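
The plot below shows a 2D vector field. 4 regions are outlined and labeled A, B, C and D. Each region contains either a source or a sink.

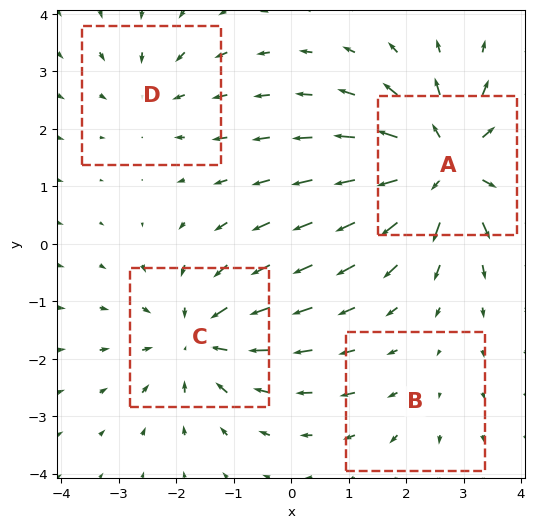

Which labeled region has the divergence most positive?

A

Divergence at each region's feature centre — A: about +7, B: about +2, C: about -5, D: about -3. Region A is most positive.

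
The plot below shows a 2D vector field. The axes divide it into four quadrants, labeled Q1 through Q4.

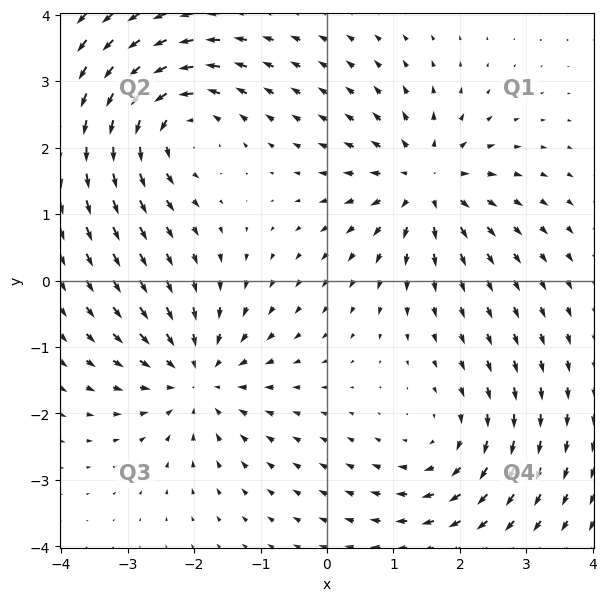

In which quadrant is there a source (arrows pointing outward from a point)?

Q1

The source sits at approximately (1.5, 1.5), which lies in quadrant Q1. The divergence there is about +5, positive as expected for a source.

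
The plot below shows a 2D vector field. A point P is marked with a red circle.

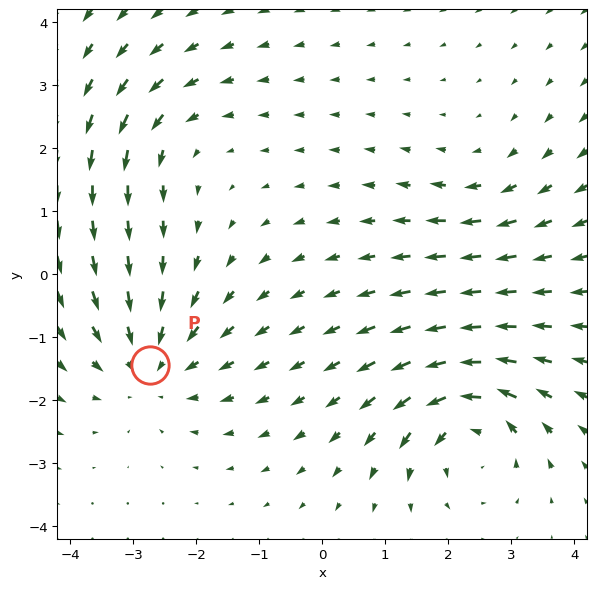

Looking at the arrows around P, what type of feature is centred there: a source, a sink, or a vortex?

sink

At P (-2.7, -1.4) the arrows converge inward. Divergence about -4, curl ≈0 — negative divergence with near-zero curl is a sink.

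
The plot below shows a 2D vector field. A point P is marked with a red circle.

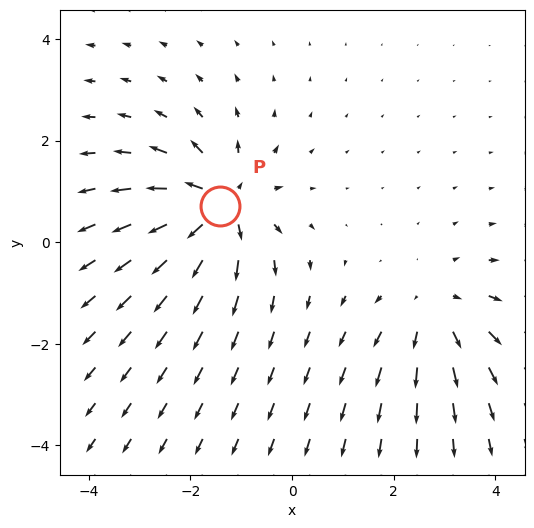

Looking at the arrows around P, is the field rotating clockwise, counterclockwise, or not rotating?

not rotating

Near P at (-1.4, 0.7) the arrows show no circulation. The curl there is ≈0.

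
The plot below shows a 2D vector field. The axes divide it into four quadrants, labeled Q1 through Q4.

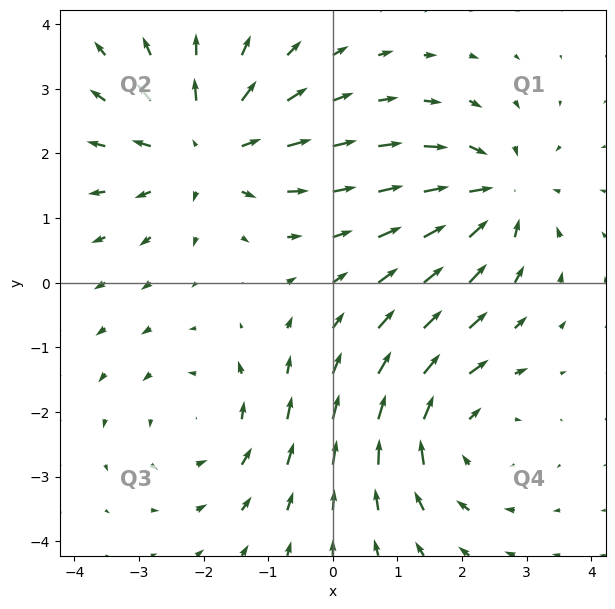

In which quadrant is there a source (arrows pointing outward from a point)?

The source sits at approximately (-2.0, 2.1), which lies in quadrant Q2. The divergence there is about +4, positive as expected for a source.

Q2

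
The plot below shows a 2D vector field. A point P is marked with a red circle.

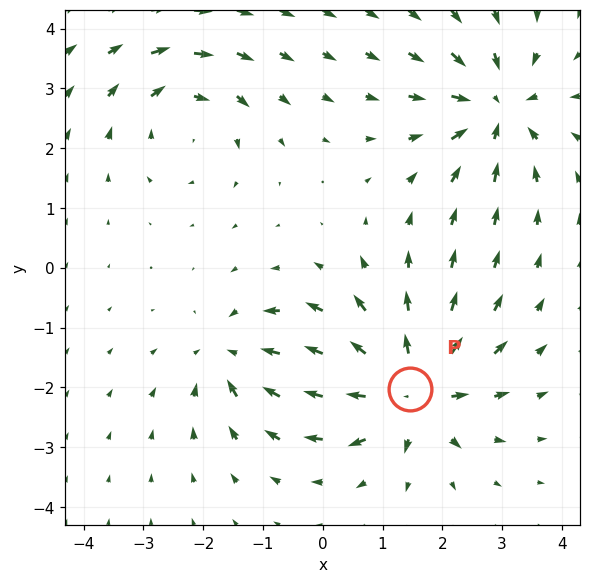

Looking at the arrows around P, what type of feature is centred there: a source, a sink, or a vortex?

At P (1.5, -2.0) the arrows spread outward. Divergence about +7, curl ≈0 — positive divergence with near-zero curl is a source.

source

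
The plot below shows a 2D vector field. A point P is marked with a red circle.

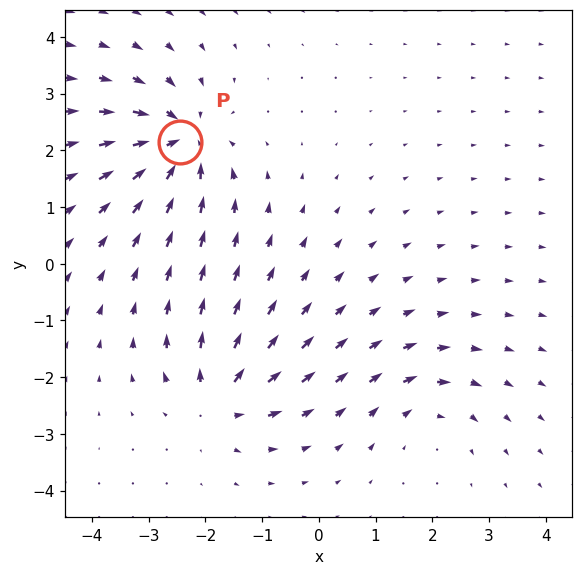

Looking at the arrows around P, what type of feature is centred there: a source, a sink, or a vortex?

sink

At P (-2.4, 2.1) the arrows converge inward. Divergence about -7, curl ≈0 — negative divergence with near-zero curl is a sink.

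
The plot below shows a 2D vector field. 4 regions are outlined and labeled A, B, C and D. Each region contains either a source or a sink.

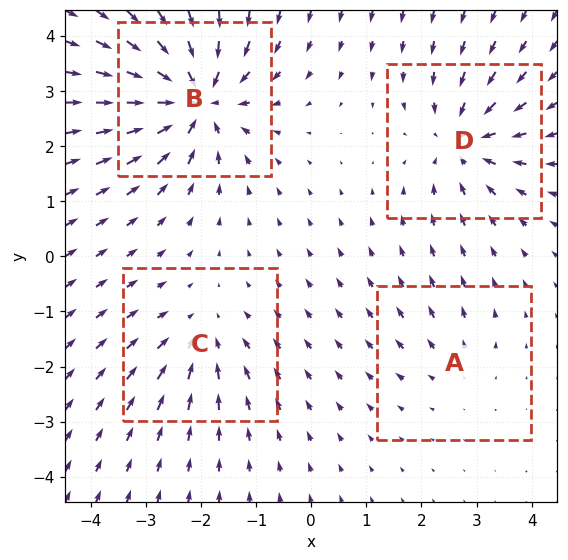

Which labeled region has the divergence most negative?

Divergence at each region's feature centre — A: about +2, B: about -8, C: about -4, D: about -5. Region B is most negative.

B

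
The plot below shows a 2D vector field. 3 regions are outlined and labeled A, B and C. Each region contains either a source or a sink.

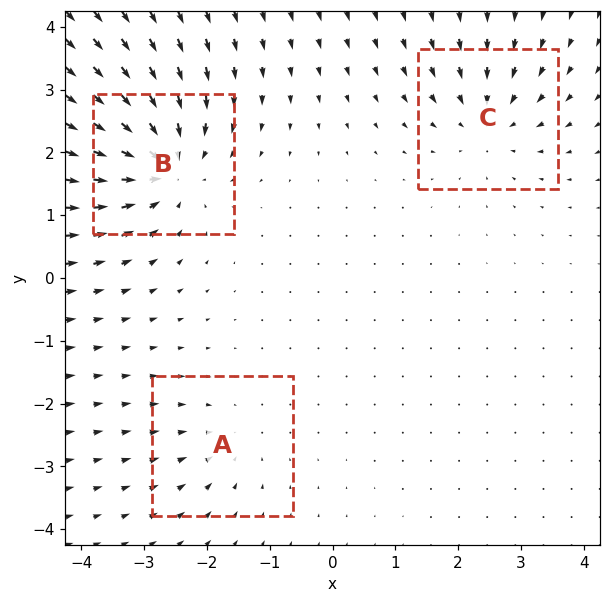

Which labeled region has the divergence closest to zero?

Divergence at each region's feature centre — A: about -2, B: about -6, C: about -4. Region A is closest to zero.

A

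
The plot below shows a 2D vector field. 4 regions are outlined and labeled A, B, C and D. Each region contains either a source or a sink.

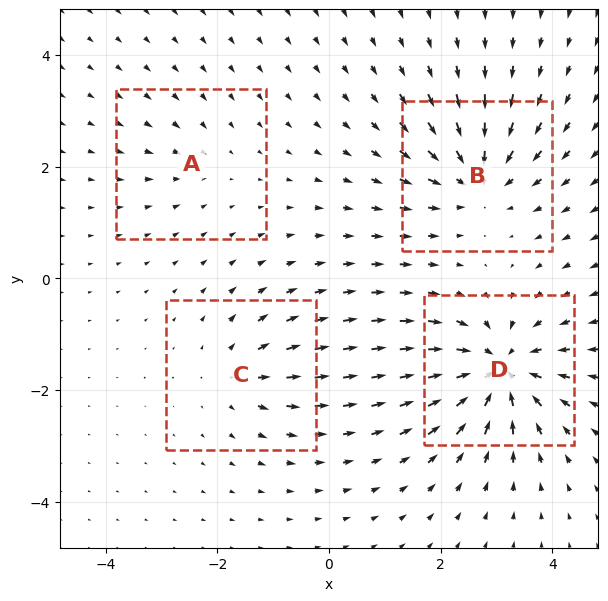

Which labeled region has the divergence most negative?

D

Divergence at each region's feature centre — A: about -2, B: about -7, C: about +4, D: about -9. Region D is most negative.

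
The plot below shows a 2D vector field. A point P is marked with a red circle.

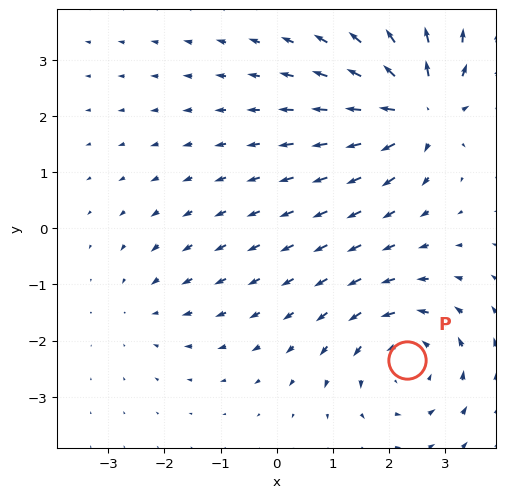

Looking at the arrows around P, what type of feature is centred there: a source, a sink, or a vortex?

vortex

At P (2.3, -2.3) the arrows circulate counterclockwise. Divergence ≈0, curl about +4 — near-zero divergence with nonzero curl is a vortex.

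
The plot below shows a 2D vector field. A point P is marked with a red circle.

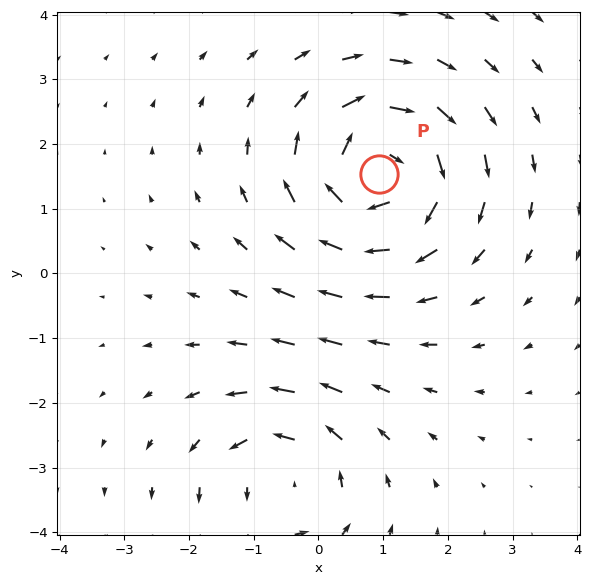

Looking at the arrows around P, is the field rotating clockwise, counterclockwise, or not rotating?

clockwise

Near P at (0.9, 1.5) the arrows circulate clockwise. The curl (z-component) there is about -5; negative curl means clockwise rotation.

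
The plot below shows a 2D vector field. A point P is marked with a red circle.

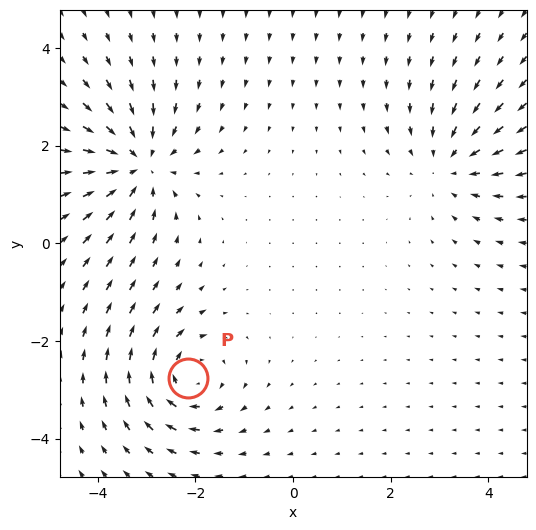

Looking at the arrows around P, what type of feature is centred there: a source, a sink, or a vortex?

vortex

At P (-2.2, -2.8) the arrows circulate clockwise. Divergence ≈0, curl about -5 — near-zero divergence with nonzero curl is a vortex.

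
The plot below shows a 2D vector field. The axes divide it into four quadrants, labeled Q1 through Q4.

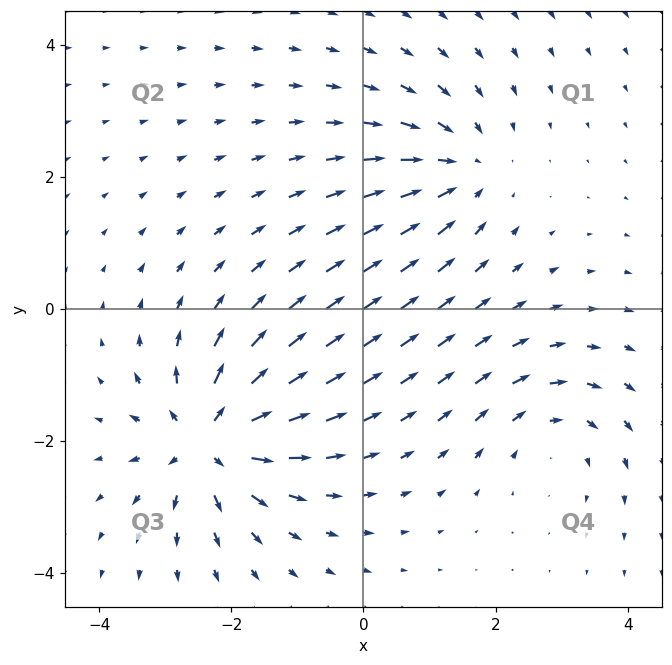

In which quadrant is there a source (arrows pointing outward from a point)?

The source sits at approximately (-2.3, -2.0), which lies in quadrant Q3. The divergence there is about +6, positive as expected for a source.

Q3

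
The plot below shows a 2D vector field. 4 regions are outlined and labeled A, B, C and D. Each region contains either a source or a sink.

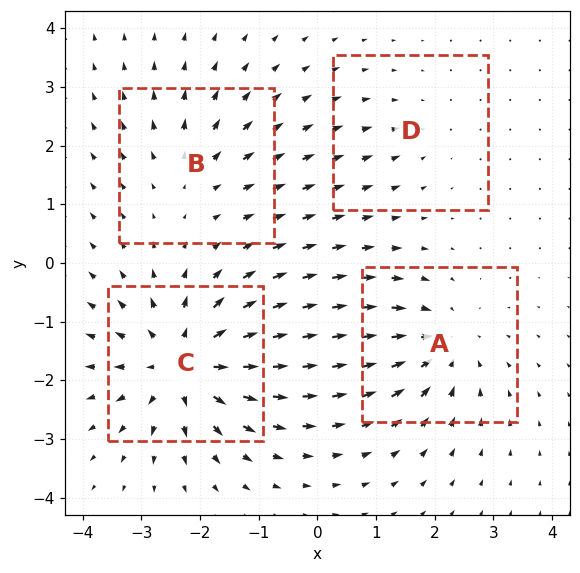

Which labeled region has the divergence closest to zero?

D

Divergence at each region's feature centre — A: about -5, B: about +3, C: about +7, D: about -2. Region D is closest to zero.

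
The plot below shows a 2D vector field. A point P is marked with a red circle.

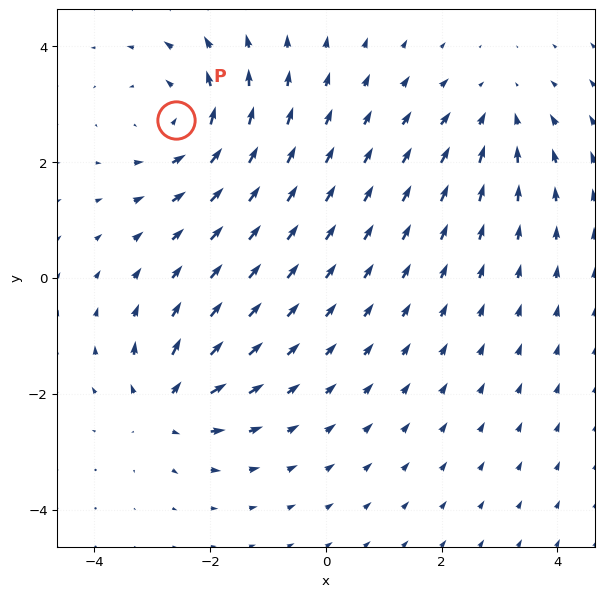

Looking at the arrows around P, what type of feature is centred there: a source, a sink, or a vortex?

At P (-2.6, 2.7) the arrows circulate counterclockwise. Divergence ≈0, curl about +4 — near-zero divergence with nonzero curl is a vortex.

vortex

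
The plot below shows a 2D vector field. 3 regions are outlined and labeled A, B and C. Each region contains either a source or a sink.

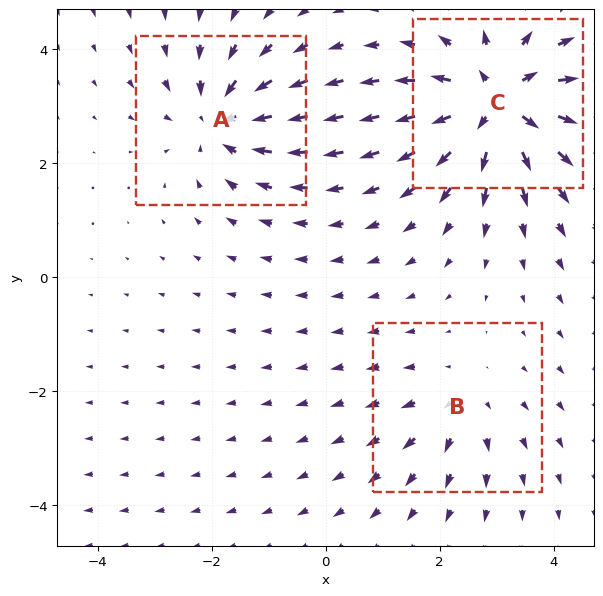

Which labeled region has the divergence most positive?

C

Divergence at each region's feature centre — A: about -4, B: about +2, C: about +6. Region C is most positive.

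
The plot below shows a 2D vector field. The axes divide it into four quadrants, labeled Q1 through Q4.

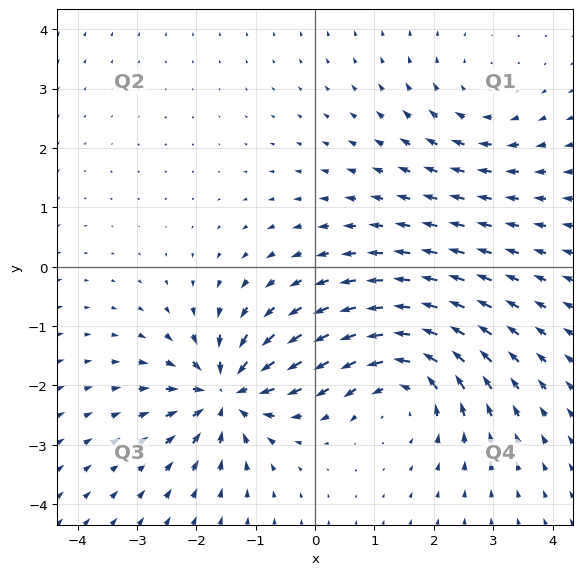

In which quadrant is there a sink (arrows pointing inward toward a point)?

The sink sits at approximately (-1.5, -2.1), which lies in quadrant Q3. The divergence there is about -7, negative as expected for a sink.

Q3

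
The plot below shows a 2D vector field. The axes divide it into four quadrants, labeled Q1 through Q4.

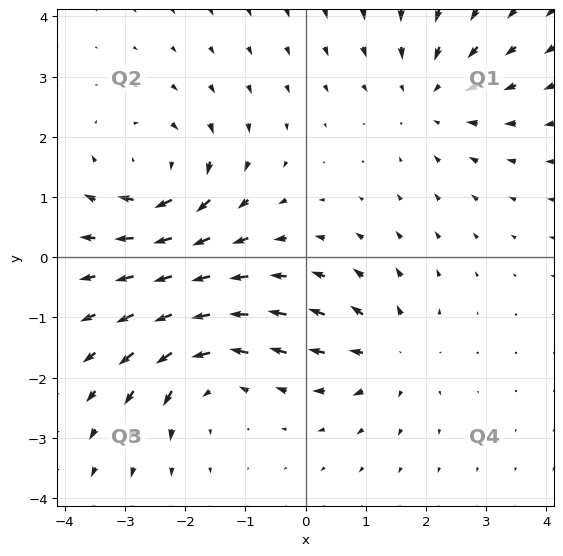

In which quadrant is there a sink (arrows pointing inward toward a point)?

Q1

The sink sits at approximately (2.1, 2.7), which lies in quadrant Q1. The divergence there is about -3, negative as expected for a sink.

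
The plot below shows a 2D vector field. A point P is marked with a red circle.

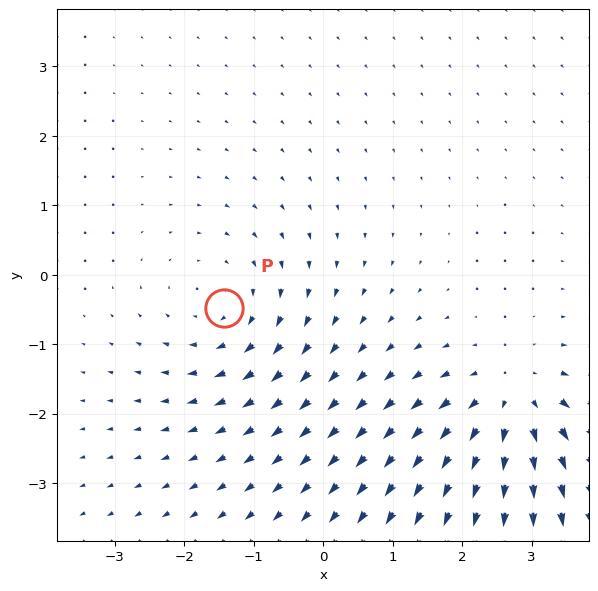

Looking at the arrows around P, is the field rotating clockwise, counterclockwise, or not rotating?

Near P at (-1.4, -0.5) the arrows circulate clockwise. The curl (z-component) there is about -3; negative curl means clockwise rotation.

clockwise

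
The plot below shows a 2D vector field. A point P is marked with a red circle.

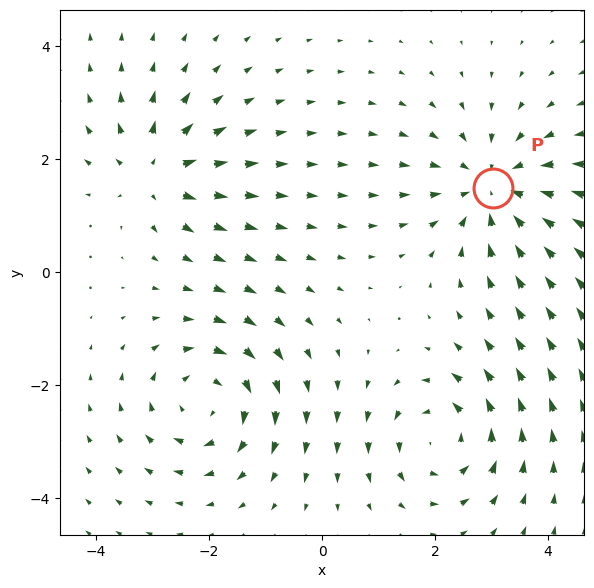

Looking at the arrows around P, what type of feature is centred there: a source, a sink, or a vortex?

At P (3.0, 1.5) the arrows converge inward. Divergence about -4, curl ≈0 — negative divergence with near-zero curl is a sink.

sink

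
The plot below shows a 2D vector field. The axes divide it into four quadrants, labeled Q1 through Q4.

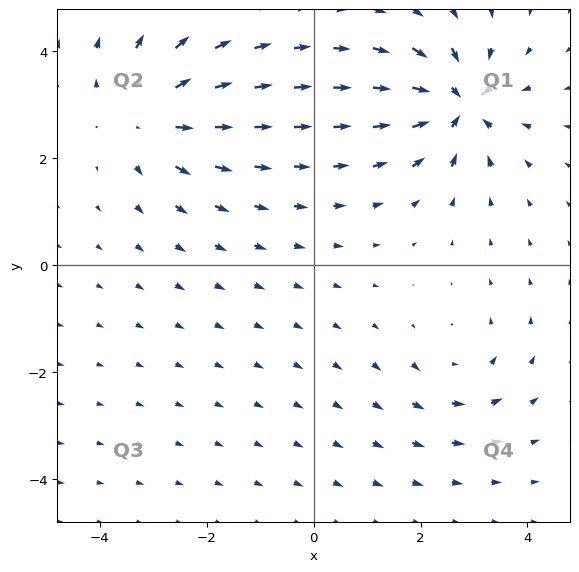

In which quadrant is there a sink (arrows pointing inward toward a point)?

Q1

The sink sits at approximately (2.7, 3.0), which lies in quadrant Q1. The divergence there is about -5, negative as expected for a sink.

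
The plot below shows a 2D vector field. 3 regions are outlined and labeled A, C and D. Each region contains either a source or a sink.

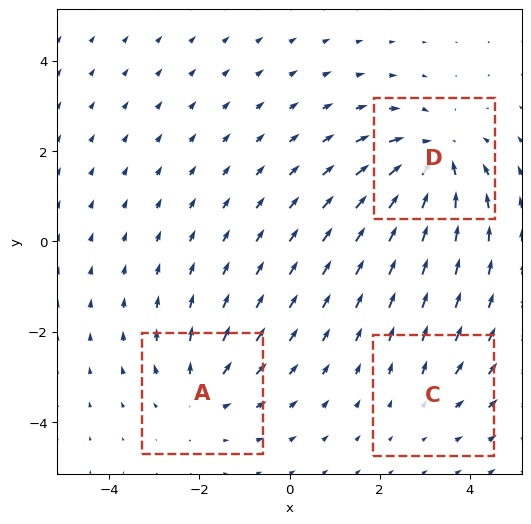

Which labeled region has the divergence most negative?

Divergence at each region's feature centre — A: about +3, C: about +2, D: about -5. Region D is most negative.

D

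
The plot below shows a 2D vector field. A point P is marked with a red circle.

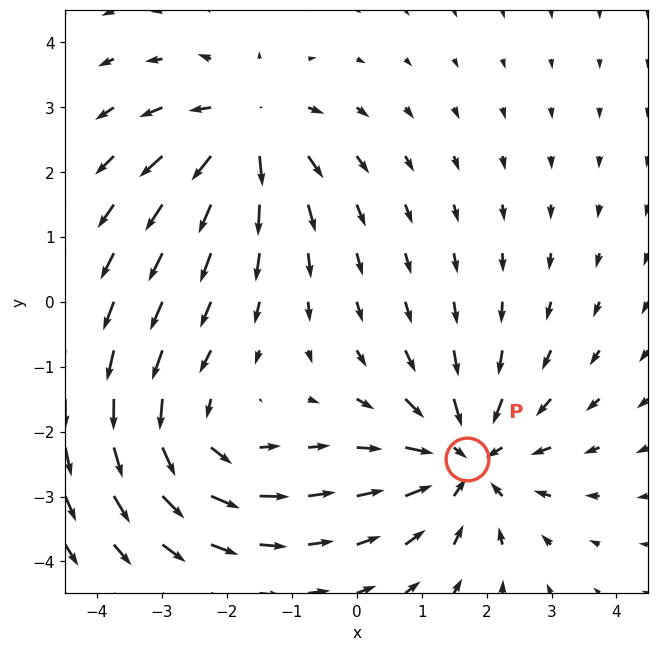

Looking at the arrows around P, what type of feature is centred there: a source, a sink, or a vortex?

At P (1.7, -2.4) the arrows converge inward. Divergence about -5, curl ≈0 — negative divergence with near-zero curl is a sink.

sink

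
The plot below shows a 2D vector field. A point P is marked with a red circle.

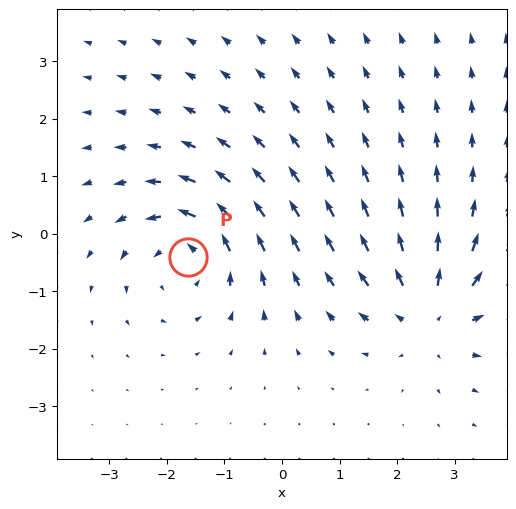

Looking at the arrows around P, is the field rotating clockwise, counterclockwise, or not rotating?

Near P at (-1.6, -0.4) the arrows circulate counterclockwise. The curl (z-component) there is about +5; positive curl means counterclockwise rotation.

counterclockwise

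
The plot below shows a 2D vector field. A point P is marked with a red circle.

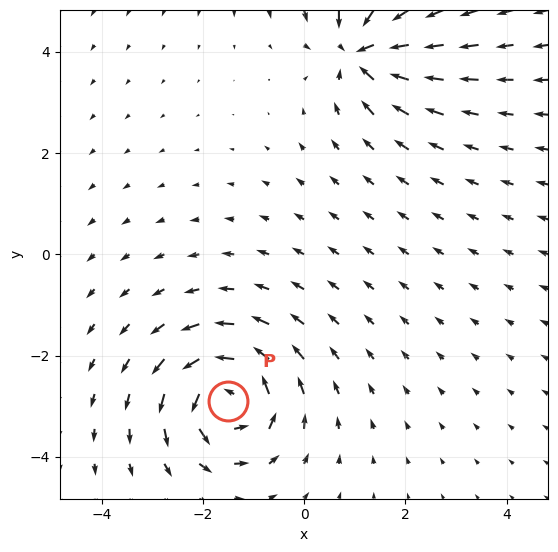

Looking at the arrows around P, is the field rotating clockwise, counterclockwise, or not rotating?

Near P at (-1.5, -2.9) the arrows circulate counterclockwise. The curl (z-component) there is about +5; positive curl means counterclockwise rotation.

counterclockwise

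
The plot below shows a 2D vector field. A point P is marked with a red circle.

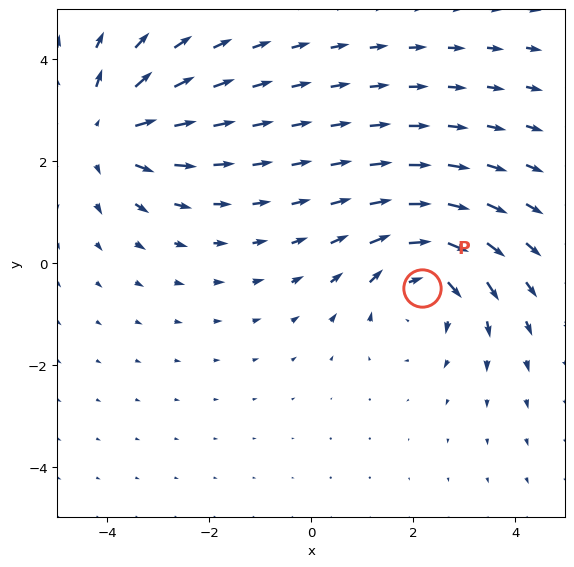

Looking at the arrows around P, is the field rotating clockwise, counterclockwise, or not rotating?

Near P at (2.2, -0.5) the arrows circulate clockwise. The curl (z-component) there is about -4; negative curl means clockwise rotation.

clockwise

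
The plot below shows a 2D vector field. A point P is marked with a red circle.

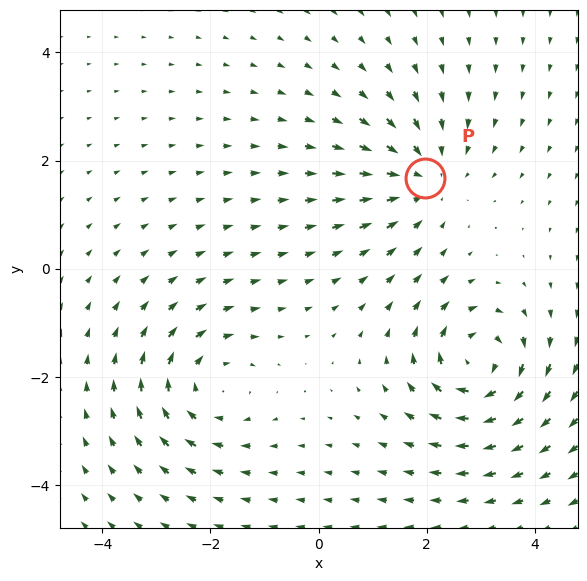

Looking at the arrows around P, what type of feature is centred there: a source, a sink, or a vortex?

sink

At P (2.0, 1.7) the arrows converge inward. Divergence about -4, curl ≈0 — negative divergence with near-zero curl is a sink.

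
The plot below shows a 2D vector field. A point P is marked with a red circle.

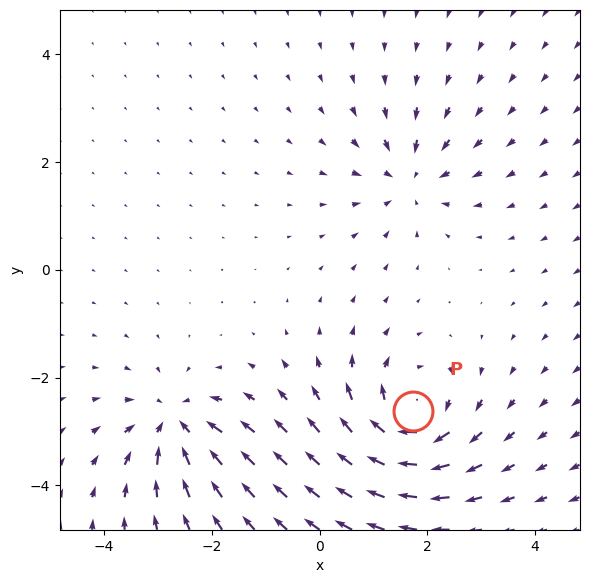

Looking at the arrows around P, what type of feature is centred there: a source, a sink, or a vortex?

At P (1.7, -2.6) the arrows circulate clockwise. Divergence ≈0, curl about -5 — near-zero divergence with nonzero curl is a vortex.

vortex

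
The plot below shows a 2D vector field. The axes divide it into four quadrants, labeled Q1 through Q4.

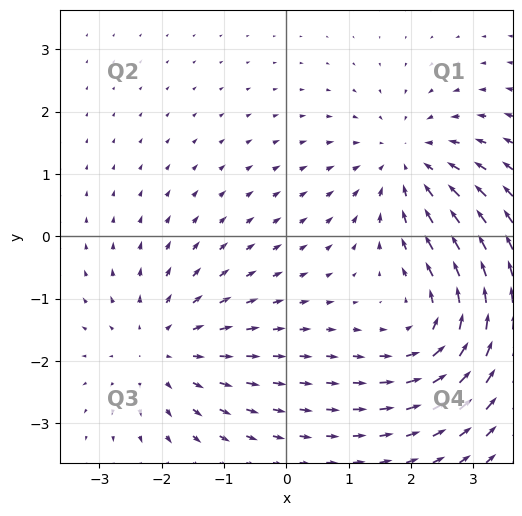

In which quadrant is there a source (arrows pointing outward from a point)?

The source sits at approximately (-2.0, -1.8), which lies in quadrant Q3. The divergence there is about +4, positive as expected for a source.

Q3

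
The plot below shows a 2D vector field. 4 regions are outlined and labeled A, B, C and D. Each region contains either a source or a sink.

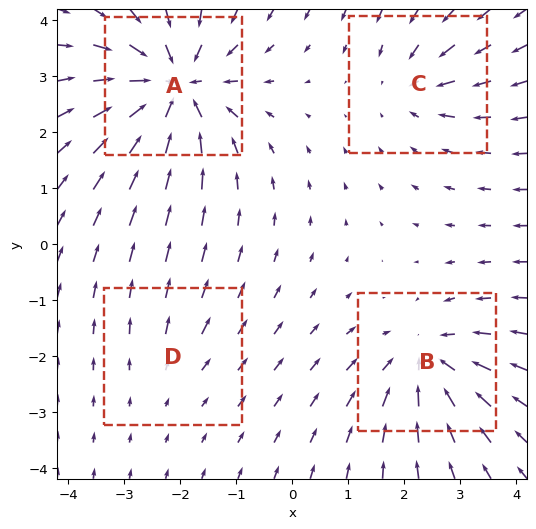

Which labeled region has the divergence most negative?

A

Divergence at each region's feature centre — A: about -7, B: about -5, C: about -4, D: about +2. Region A is most negative.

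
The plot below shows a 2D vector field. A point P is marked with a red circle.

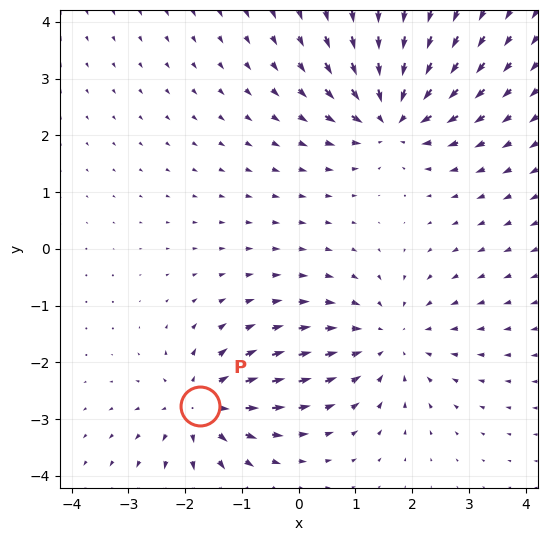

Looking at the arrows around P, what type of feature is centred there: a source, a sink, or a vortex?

At P (-1.7, -2.8) the arrows spread outward. Divergence about +5, curl ≈0 — positive divergence with near-zero curl is a source.

source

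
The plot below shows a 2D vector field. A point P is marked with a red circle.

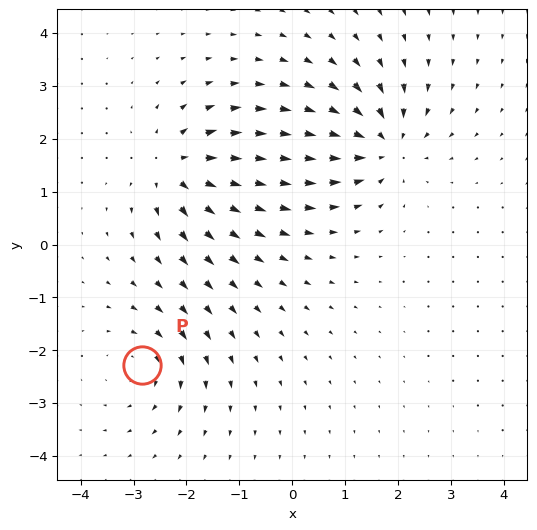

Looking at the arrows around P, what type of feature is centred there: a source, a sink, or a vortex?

At P (-2.8, -2.3) the arrows circulate clockwise. Divergence ≈0, curl about -3 — near-zero divergence with nonzero curl is a vortex.

vortex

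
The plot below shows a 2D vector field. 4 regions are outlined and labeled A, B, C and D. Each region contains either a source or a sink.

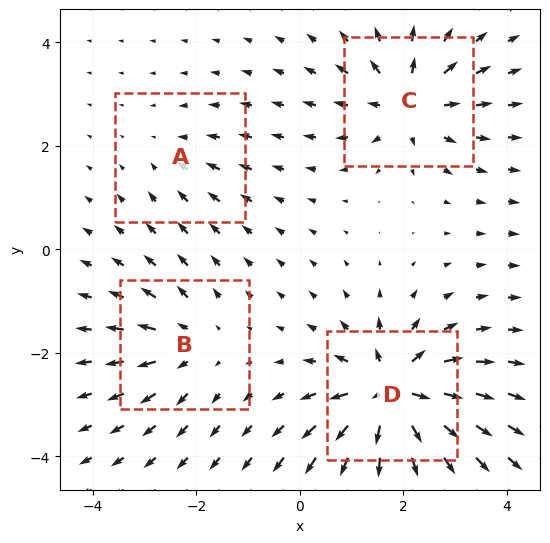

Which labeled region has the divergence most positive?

Divergence at each region's feature centre — A: about -2, B: about +4, C: about +6, D: about +9. Region D is most positive.

D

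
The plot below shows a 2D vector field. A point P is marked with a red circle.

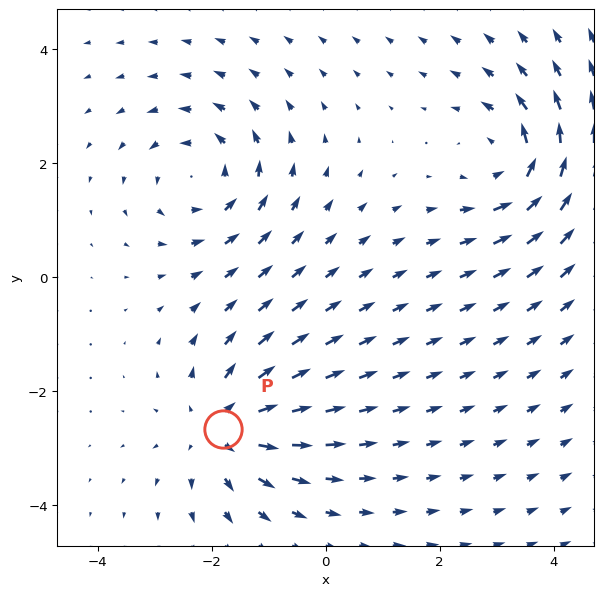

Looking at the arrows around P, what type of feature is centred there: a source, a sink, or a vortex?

At P (-1.8, -2.7) the arrows spread outward. Divergence about +5, curl ≈0 — positive divergence with near-zero curl is a source.

source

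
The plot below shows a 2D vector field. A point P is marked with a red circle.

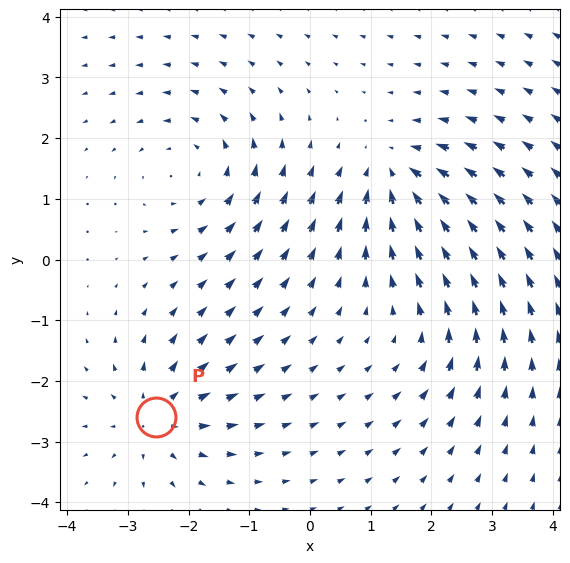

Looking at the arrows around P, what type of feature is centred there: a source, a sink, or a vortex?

At P (-2.5, -2.6) the arrows spread outward. Divergence about +5, curl ≈0 — positive divergence with near-zero curl is a source.

source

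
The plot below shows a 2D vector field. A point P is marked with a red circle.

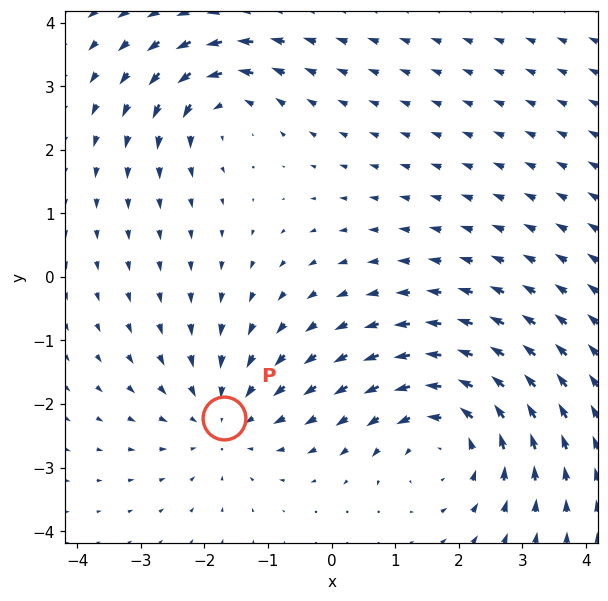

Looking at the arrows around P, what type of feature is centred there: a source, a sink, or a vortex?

sink

At P (-1.7, -2.2) the arrows converge inward. Divergence about -3, curl ≈0 — negative divergence with near-zero curl is a sink.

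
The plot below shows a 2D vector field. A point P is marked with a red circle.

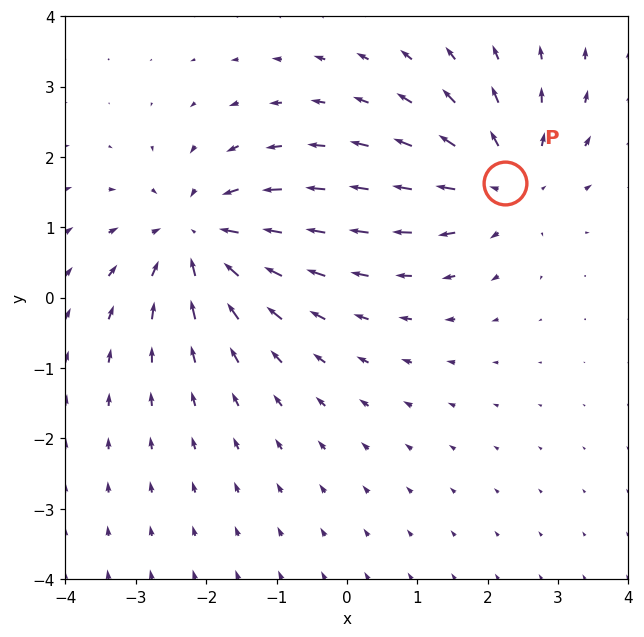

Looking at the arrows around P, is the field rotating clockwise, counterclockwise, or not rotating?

Near P at (2.2, 1.6) the arrows show no circulation. The curl there is ≈0.

not rotating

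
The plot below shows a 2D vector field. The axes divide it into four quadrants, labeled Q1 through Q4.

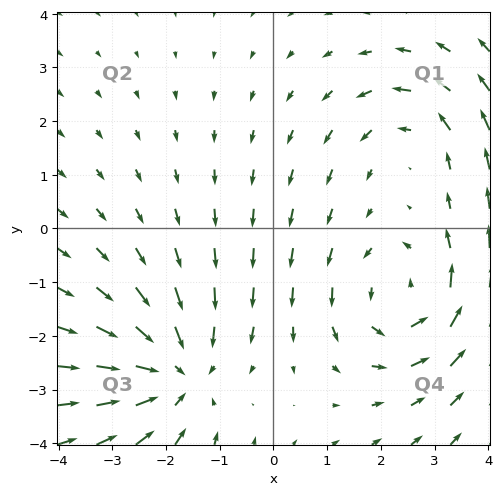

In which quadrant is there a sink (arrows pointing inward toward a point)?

The sink sits at approximately (-1.8, -2.7), which lies in quadrant Q3. The divergence there is about -4, negative as expected for a sink.

Q3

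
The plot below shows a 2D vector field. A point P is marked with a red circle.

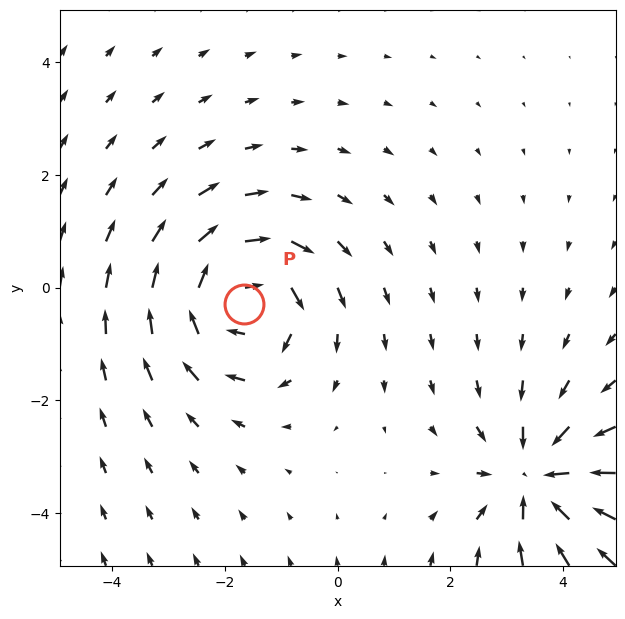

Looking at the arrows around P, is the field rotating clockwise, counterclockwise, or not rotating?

Near P at (-1.7, -0.3) the arrows circulate clockwise. The curl (z-component) there is about -3; negative curl means clockwise rotation.

clockwise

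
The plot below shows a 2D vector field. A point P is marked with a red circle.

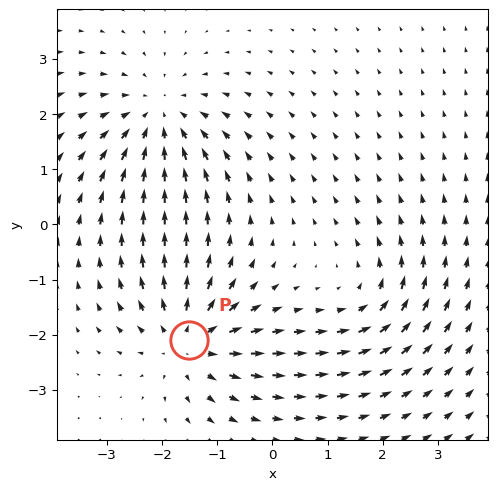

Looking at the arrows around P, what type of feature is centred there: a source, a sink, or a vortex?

At P (-1.5, -2.1) the arrows spread outward. Divergence about +5, curl ≈0 — positive divergence with near-zero curl is a source.

source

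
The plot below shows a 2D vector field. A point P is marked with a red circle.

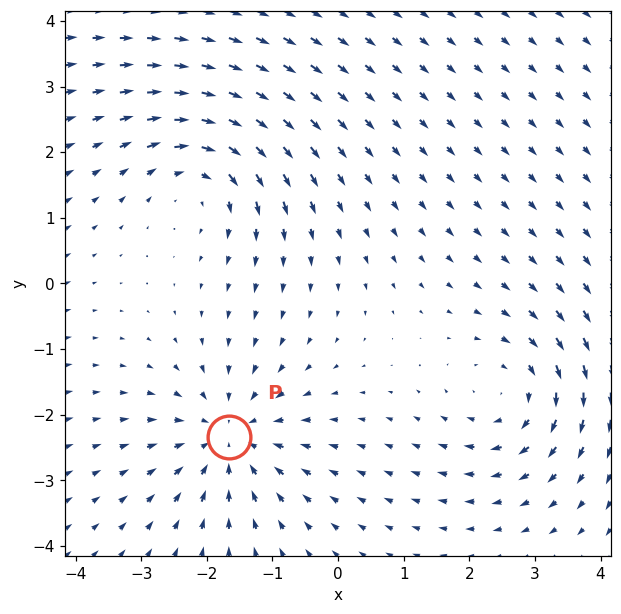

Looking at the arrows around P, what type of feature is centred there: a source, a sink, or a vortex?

At P (-1.7, -2.3) the arrows converge inward. Divergence about -4, curl ≈0 — negative divergence with near-zero curl is a sink.

sink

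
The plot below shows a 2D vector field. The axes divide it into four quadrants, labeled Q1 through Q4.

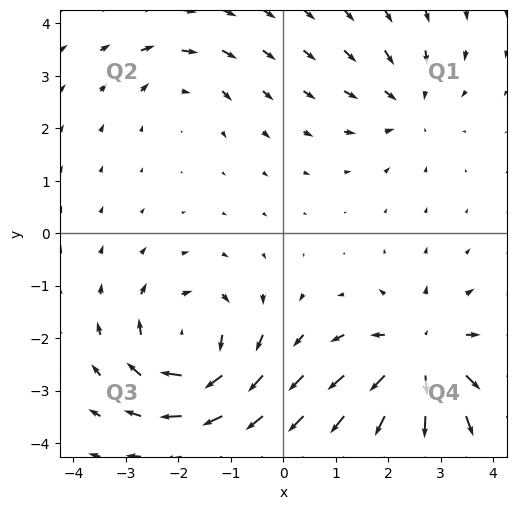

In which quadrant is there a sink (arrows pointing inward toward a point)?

The sink sits at approximately (2.4, 2.5), which lies in quadrant Q1. The divergence there is about -3, negative as expected for a sink.

Q1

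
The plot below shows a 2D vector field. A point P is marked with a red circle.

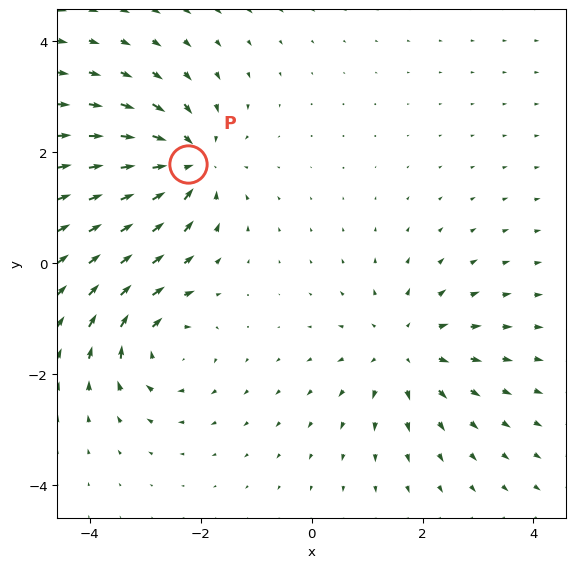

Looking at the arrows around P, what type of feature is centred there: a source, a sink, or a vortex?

sink

At P (-2.2, 1.8) the arrows converge inward. Divergence about -4, curl ≈0 — negative divergence with near-zero curl is a sink.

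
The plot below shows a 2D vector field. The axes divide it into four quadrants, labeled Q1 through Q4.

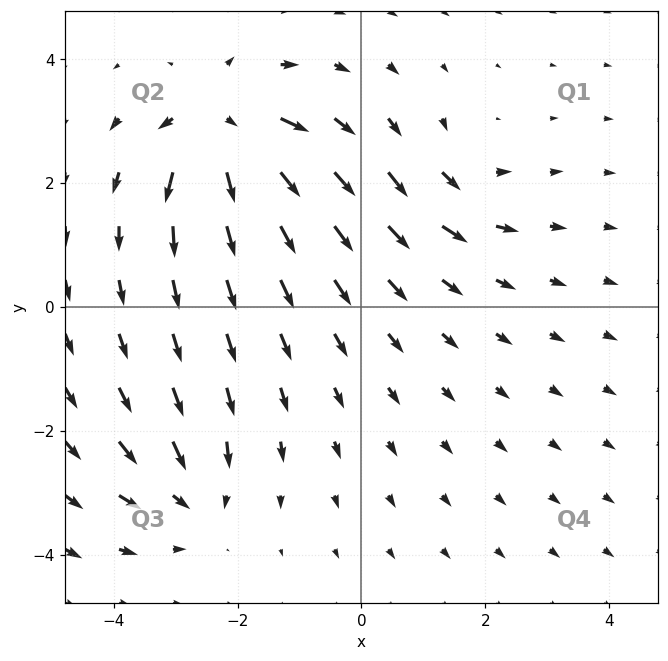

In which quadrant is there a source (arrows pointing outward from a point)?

Q2

The source sits at approximately (-2.2, 2.9), which lies in quadrant Q2. The divergence there is about +7, positive as expected for a source.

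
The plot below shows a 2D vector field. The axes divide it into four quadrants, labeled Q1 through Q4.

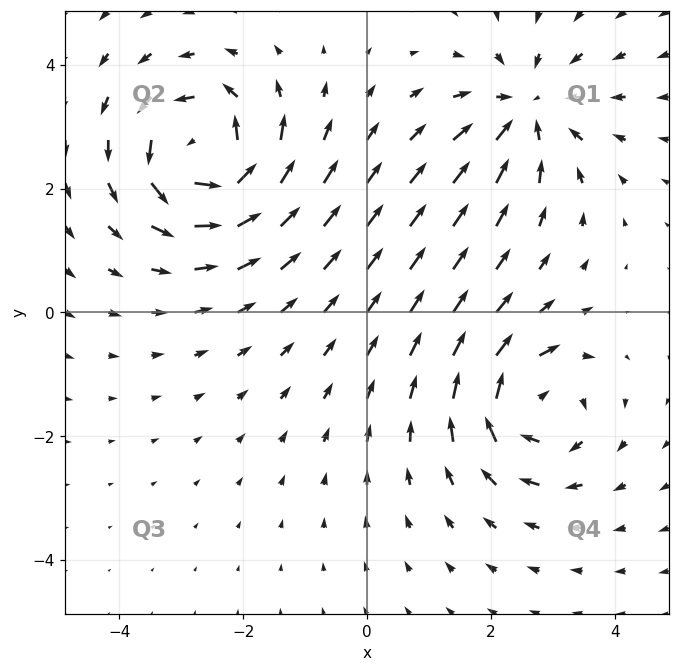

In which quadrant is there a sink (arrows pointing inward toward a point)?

Q1

The sink sits at approximately (2.6, 3.3), which lies in quadrant Q1. The divergence there is about -4, negative as expected for a sink.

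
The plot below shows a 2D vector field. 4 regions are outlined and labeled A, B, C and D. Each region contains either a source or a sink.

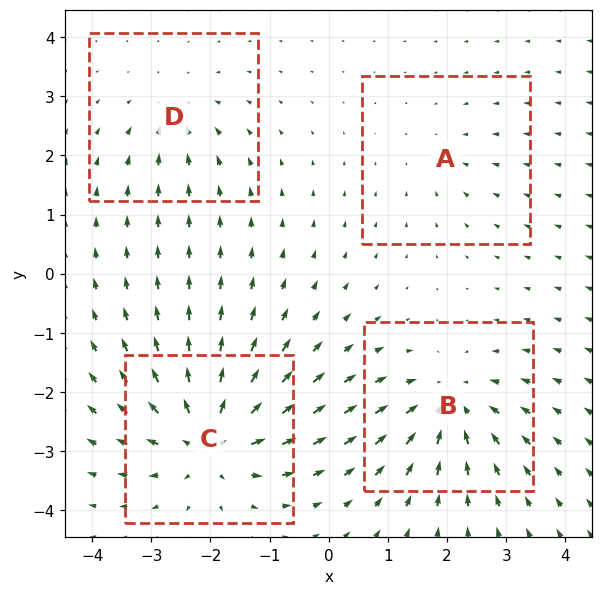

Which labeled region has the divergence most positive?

Divergence at each region's feature centre — A: about -2, B: about -6, C: about +7, D: about -3. Region C is most positive.

C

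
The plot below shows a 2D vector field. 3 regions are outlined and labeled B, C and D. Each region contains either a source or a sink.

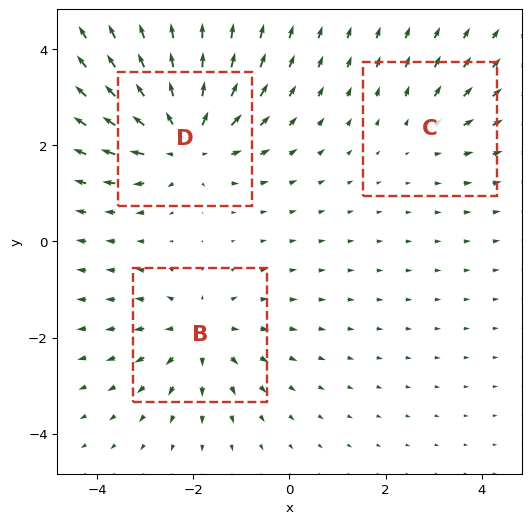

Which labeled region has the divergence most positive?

Divergence at each region's feature centre — B: about +3, C: about +2, D: about +5. Region D is most positive.

D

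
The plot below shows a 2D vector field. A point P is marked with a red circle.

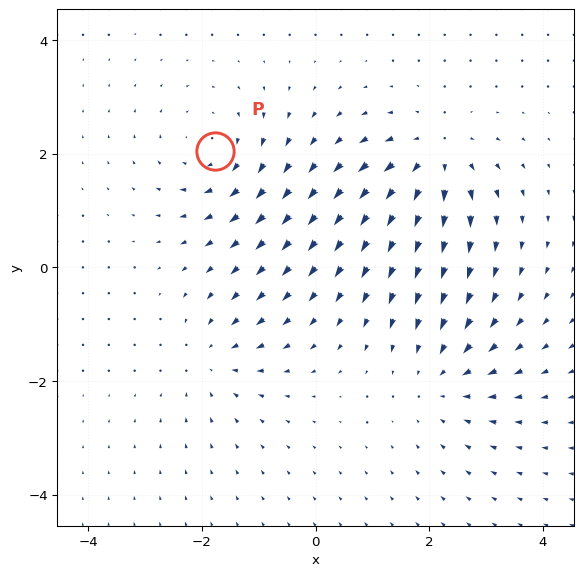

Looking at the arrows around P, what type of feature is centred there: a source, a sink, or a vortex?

At P (-1.8, 2.0) the arrows circulate clockwise. Divergence ≈0, curl about -4 — near-zero divergence with nonzero curl is a vortex.

vortex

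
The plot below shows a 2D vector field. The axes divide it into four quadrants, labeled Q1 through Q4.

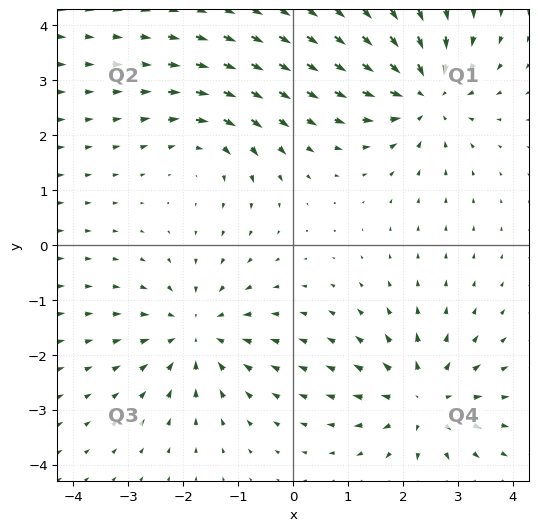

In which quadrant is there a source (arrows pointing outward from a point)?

The source sits at approximately (2.4, -2.8), which lies in quadrant Q4. The divergence there is about +5, positive as expected for a source.

Q4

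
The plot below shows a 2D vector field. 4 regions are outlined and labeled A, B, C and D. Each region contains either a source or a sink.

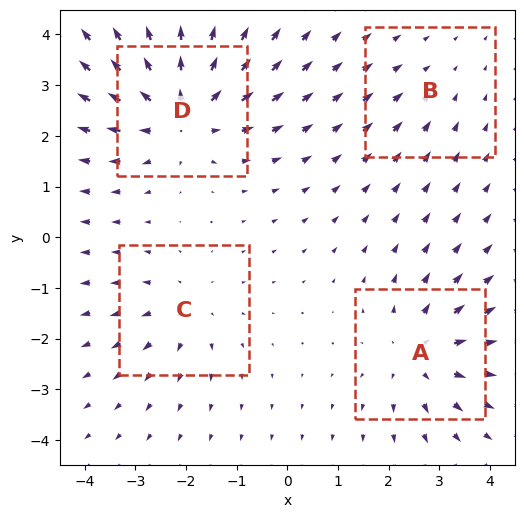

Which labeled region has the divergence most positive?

D

Divergence at each region's feature centre — A: about +4, B: about -2, C: about +3, D: about +6. Region D is most positive.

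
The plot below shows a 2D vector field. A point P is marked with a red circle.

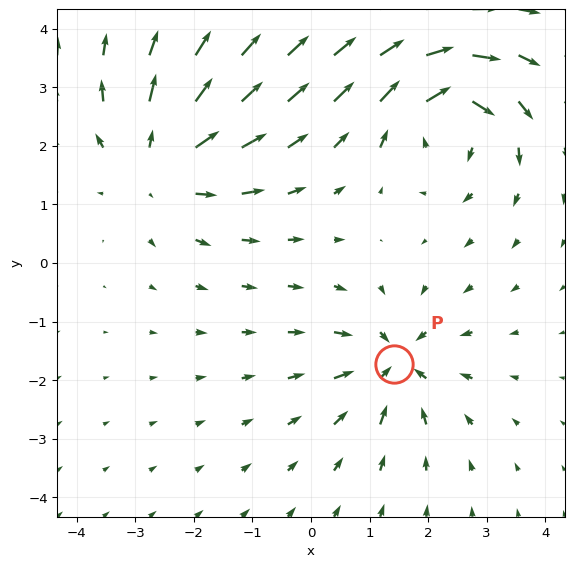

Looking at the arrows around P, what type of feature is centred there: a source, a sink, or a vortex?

At P (1.4, -1.7) the arrows converge inward. Divergence about -4, curl ≈0 — negative divergence with near-zero curl is a sink.

sink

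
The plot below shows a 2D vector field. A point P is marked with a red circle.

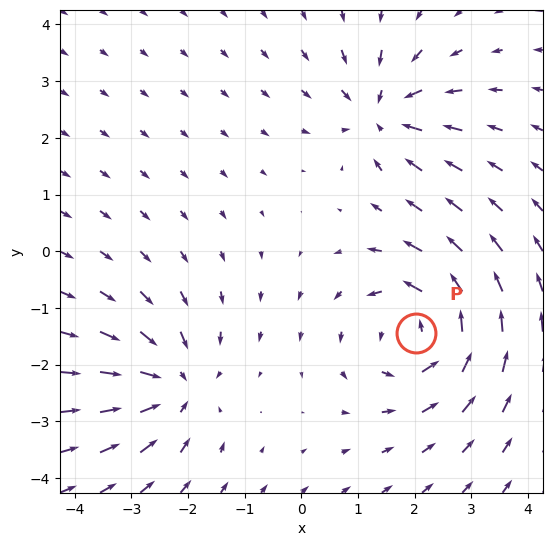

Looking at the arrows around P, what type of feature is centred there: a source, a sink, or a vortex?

vortex

At P (2.0, -1.4) the arrows circulate counterclockwise. Divergence ≈0, curl about +4 — near-zero divergence with nonzero curl is a vortex.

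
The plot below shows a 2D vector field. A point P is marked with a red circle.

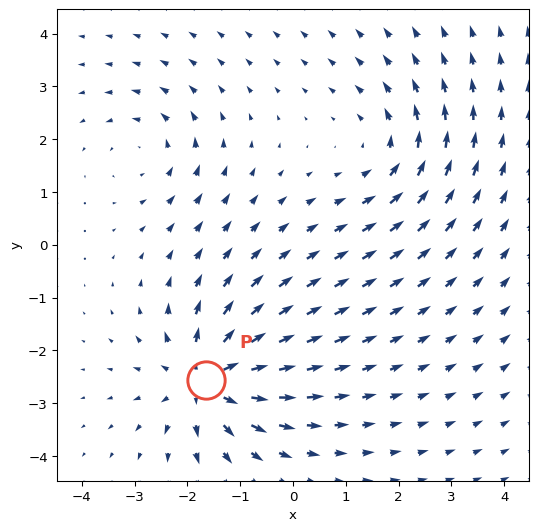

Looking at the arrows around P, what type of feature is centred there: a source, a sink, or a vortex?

At P (-1.6, -2.6) the arrows spread outward. Divergence about +5, curl ≈0 — positive divergence with near-zero curl is a source.

source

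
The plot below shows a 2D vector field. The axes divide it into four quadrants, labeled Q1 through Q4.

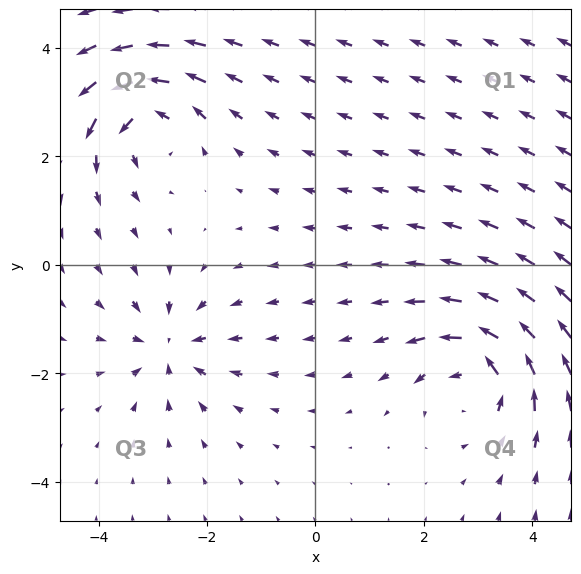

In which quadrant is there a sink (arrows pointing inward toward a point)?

The sink sits at approximately (-2.7, -1.5), which lies in quadrant Q3. The divergence there is about -4, negative as expected for a sink.

Q3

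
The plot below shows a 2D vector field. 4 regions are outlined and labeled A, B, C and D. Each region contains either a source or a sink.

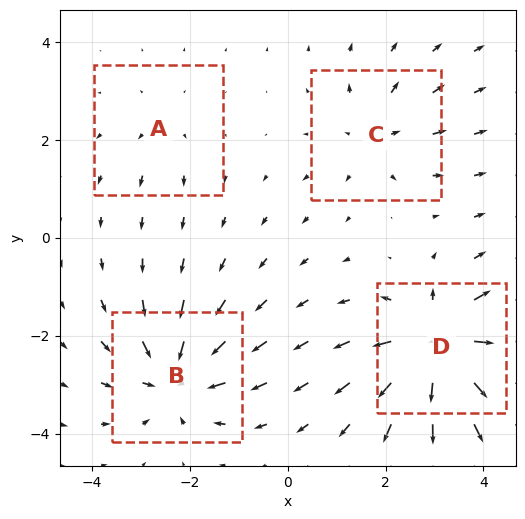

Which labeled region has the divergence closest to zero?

A

Divergence at each region's feature centre — A: about +2, B: about -6, C: about +4, D: about +8. Region A is closest to zero.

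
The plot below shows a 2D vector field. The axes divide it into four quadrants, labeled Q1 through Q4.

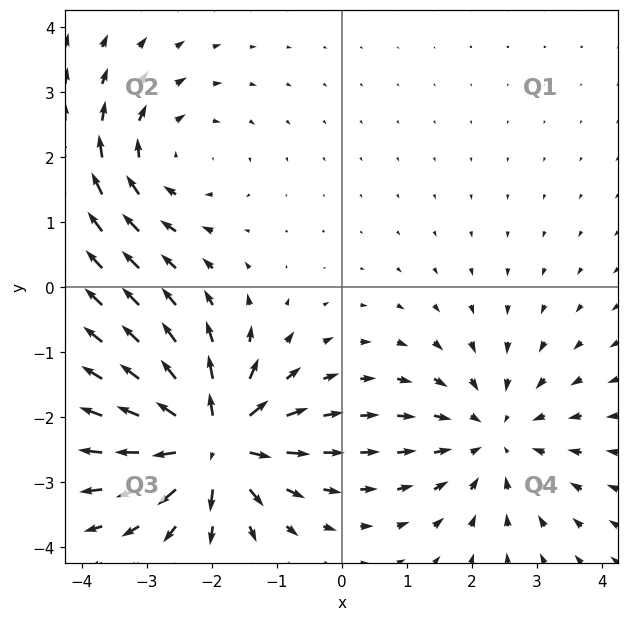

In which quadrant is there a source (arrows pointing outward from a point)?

Q3

The source sits at approximately (-2.0, -2.4), which lies in quadrant Q3. The divergence there is about +6, positive as expected for a source.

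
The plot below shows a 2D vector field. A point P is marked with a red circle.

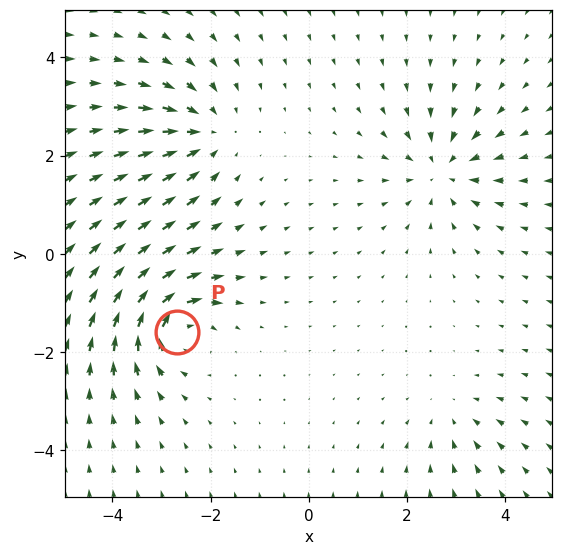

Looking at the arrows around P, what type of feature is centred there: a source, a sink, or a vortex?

vortex

At P (-2.7, -1.6) the arrows circulate clockwise. Divergence ≈0, curl about -7 — near-zero divergence with nonzero curl is a vortex.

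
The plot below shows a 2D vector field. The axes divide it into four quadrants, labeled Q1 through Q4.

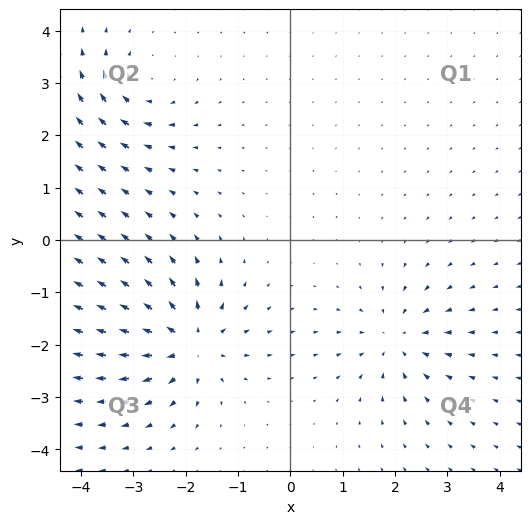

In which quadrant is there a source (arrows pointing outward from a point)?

The source sits at approximately (-1.9, -2.0), which lies in quadrant Q3. The divergence there is about +6, positive as expected for a source.

Q3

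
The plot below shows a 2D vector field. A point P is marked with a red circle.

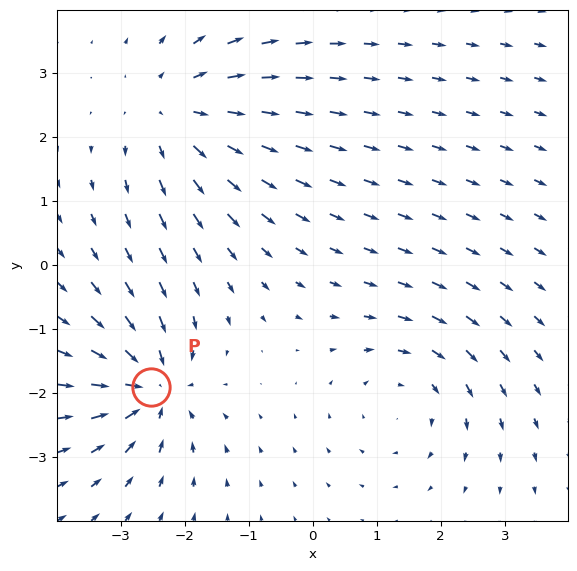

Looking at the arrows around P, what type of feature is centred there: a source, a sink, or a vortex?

At P (-2.5, -1.9) the arrows converge inward. Divergence about -5, curl ≈0 — negative divergence with near-zero curl is a sink.

sink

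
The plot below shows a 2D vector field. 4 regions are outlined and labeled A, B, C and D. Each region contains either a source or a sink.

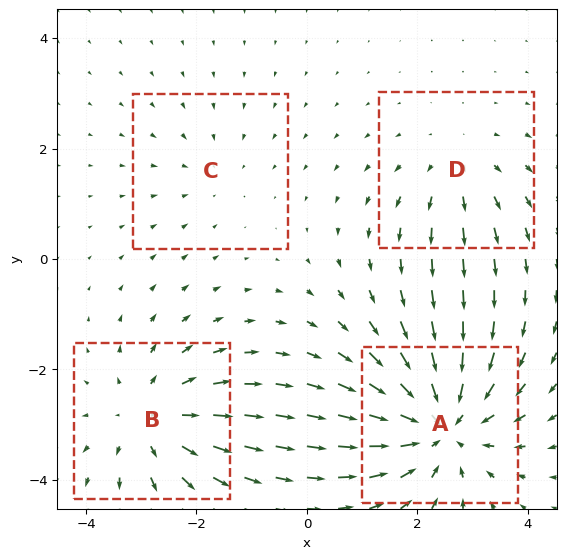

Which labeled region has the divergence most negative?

A

Divergence at each region's feature centre — A: about -6, B: about +4, C: about -2, D: about +3. Region A is most negative.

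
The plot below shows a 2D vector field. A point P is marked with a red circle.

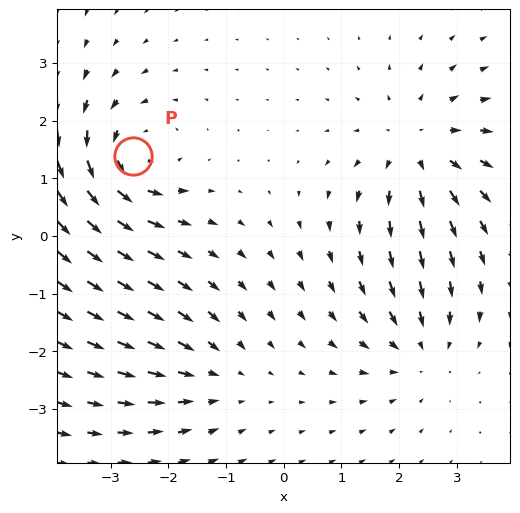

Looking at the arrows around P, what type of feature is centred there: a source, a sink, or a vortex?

At P (-2.6, 1.4) the arrows circulate counterclockwise. Divergence ≈0, curl about +5 — near-zero divergence with nonzero curl is a vortex.

vortex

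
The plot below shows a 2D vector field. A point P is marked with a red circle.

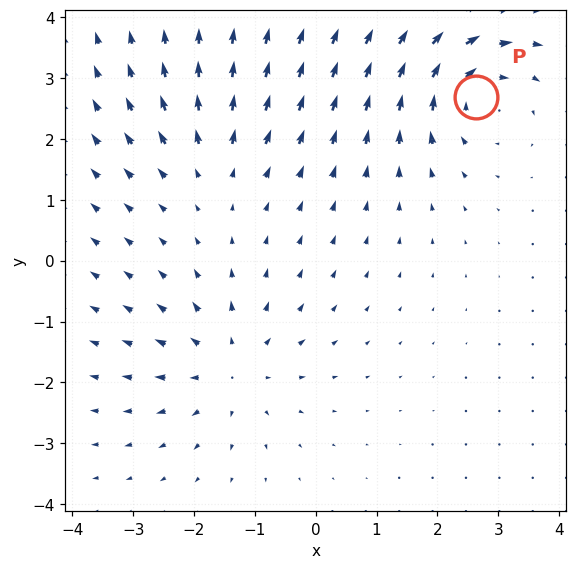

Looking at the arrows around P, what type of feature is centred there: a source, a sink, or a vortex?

vortex

At P (2.6, 2.7) the arrows circulate clockwise. Divergence ≈0, curl about -5 — near-zero divergence with nonzero curl is a vortex.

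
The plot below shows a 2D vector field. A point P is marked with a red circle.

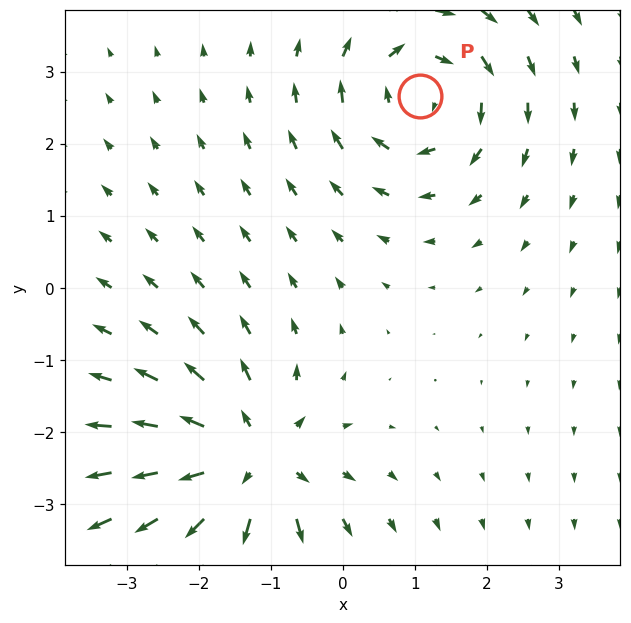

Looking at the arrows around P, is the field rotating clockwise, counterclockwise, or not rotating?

clockwise

Near P at (1.1, 2.7) the arrows circulate clockwise. The curl (z-component) there is about -3; negative curl means clockwise rotation.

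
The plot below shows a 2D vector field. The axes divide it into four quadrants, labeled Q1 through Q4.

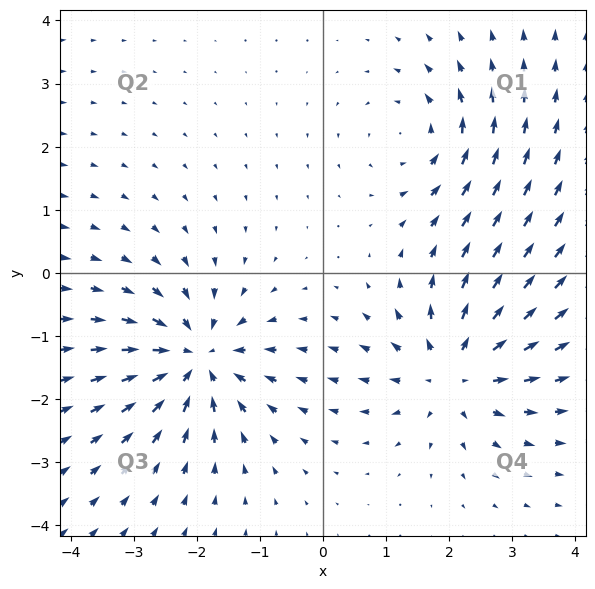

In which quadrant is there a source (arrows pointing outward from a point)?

Q4

The source sits at approximately (2.1, -1.6), which lies in quadrant Q4. The divergence there is about +5, positive as expected for a source.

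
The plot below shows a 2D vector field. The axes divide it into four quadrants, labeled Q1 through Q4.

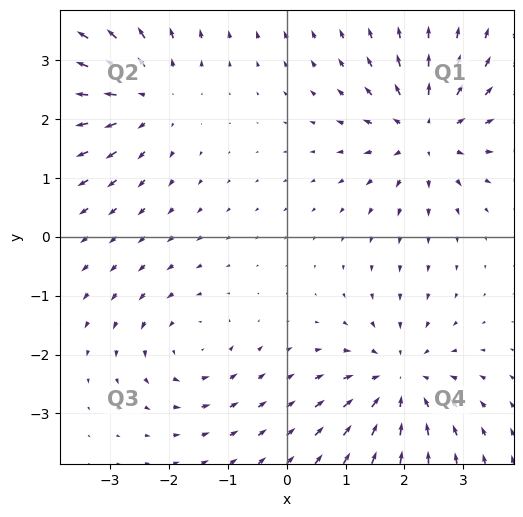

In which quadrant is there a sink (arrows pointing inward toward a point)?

The sink sits at approximately (1.9, -2.4), which lies in quadrant Q4. The divergence there is about -5, negative as expected for a sink.

Q4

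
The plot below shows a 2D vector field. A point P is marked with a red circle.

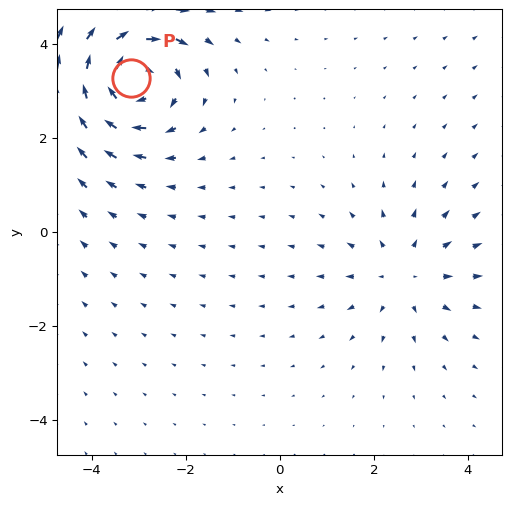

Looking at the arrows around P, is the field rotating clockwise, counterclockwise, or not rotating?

Near P at (-3.2, 3.3) the arrows circulate clockwise. The curl (z-component) there is about -5; negative curl means clockwise rotation.

clockwise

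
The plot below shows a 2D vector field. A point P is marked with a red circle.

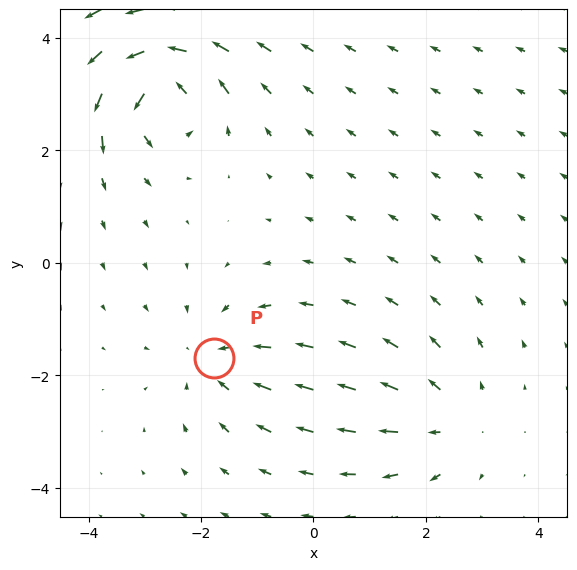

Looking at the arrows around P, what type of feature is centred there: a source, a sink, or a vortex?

sink

At P (-1.8, -1.7) the arrows converge inward. Divergence about -3, curl ≈0 — negative divergence with near-zero curl is a sink.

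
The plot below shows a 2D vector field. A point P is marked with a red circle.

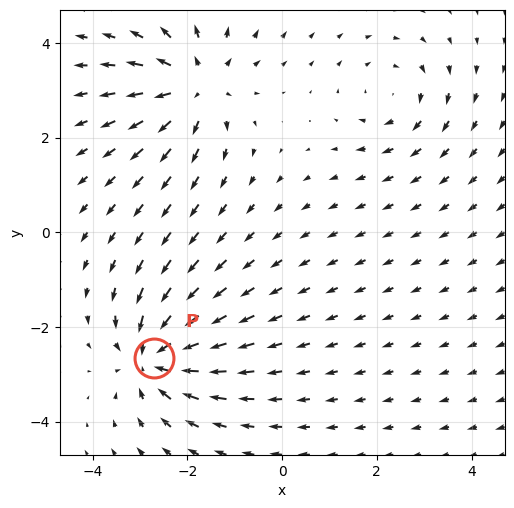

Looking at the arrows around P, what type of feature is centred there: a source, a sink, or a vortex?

sink

At P (-2.7, -2.6) the arrows converge inward. Divergence about -5, curl ≈0 — negative divergence with near-zero curl is a sink.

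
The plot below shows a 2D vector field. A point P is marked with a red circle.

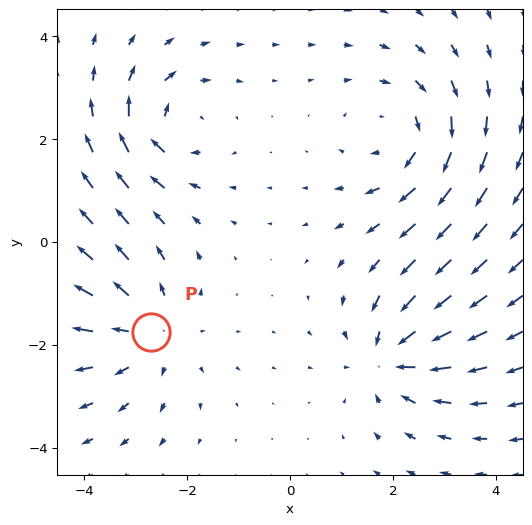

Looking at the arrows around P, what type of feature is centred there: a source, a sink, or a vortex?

At P (-2.7, -1.7) the arrows spread outward. Divergence about +4, curl ≈0 — positive divergence with near-zero curl is a source.

source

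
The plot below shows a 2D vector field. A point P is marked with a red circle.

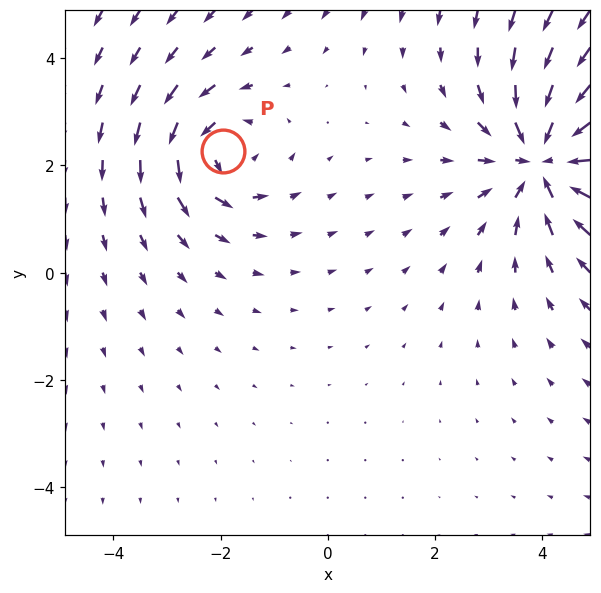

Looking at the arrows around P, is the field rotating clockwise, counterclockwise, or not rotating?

counterclockwise

Near P at (-2.0, 2.3) the arrows circulate counterclockwise. The curl (z-component) there is about +3; positive curl means counterclockwise rotation.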